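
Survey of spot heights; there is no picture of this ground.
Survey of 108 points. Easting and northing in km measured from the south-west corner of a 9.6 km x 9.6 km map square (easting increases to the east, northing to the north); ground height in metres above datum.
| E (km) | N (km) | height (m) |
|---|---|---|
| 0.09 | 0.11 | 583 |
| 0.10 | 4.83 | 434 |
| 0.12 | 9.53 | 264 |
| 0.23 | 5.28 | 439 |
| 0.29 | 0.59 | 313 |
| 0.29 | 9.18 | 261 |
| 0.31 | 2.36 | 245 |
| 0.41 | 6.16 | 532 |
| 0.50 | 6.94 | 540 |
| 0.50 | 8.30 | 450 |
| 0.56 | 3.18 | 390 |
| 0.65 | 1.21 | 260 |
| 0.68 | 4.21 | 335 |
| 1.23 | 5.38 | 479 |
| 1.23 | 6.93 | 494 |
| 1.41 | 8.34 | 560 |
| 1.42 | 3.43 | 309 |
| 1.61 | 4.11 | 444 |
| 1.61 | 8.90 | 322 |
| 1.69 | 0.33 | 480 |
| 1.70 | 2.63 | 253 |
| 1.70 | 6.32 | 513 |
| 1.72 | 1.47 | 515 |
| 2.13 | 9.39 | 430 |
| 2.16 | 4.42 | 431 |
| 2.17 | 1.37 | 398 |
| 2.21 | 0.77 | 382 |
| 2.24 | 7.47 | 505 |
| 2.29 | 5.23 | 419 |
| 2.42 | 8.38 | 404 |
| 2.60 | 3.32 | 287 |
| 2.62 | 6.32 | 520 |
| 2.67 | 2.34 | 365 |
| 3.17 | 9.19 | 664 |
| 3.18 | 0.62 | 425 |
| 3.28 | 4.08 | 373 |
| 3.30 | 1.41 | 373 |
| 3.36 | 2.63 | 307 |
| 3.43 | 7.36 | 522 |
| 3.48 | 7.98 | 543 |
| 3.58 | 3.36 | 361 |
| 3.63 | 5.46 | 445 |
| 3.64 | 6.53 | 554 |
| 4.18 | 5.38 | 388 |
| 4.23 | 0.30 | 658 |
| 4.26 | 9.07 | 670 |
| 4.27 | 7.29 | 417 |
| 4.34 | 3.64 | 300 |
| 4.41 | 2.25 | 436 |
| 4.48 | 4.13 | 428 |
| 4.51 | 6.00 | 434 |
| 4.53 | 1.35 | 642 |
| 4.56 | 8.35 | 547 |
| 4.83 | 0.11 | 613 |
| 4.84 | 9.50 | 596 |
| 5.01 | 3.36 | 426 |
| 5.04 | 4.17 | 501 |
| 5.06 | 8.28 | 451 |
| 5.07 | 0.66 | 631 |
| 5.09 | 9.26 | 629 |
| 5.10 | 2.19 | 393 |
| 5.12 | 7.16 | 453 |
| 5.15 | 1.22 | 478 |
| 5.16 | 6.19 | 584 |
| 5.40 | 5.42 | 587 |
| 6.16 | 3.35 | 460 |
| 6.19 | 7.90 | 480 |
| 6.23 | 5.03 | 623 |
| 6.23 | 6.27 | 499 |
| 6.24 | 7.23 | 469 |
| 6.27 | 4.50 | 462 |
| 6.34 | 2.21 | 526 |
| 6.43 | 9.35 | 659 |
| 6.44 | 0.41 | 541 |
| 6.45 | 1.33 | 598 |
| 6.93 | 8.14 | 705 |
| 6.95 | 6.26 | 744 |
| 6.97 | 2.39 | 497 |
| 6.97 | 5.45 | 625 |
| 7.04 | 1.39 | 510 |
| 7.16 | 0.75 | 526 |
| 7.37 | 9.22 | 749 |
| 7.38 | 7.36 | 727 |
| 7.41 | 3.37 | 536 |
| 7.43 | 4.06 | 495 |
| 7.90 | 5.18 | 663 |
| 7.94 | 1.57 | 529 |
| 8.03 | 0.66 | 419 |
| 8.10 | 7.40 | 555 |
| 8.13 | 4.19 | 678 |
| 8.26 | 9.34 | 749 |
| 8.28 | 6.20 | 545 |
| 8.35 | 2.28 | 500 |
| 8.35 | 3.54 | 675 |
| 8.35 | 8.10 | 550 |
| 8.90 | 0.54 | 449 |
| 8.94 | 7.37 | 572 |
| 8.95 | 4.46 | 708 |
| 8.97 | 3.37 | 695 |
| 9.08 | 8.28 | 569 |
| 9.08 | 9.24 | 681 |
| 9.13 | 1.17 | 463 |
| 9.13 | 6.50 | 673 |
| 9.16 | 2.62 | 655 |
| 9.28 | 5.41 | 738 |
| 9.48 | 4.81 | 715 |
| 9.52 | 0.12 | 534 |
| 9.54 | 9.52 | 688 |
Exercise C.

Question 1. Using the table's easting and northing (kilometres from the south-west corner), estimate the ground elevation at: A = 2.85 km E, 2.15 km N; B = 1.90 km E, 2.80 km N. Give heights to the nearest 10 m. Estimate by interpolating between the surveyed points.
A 430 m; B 250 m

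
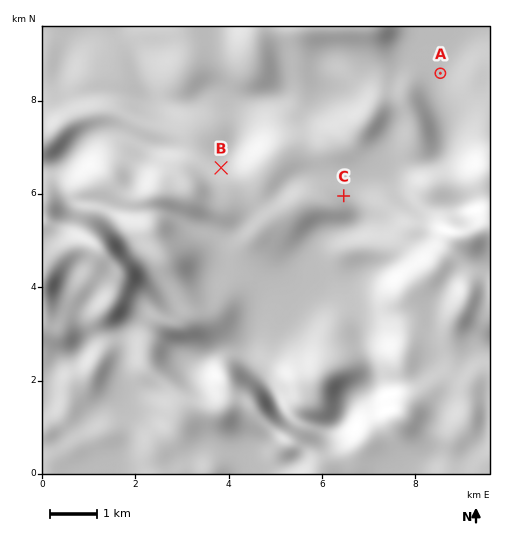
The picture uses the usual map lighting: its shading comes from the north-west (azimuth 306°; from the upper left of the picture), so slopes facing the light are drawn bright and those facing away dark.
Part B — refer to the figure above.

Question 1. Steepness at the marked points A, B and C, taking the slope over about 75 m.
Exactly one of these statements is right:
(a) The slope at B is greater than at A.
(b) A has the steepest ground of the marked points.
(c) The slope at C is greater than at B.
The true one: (a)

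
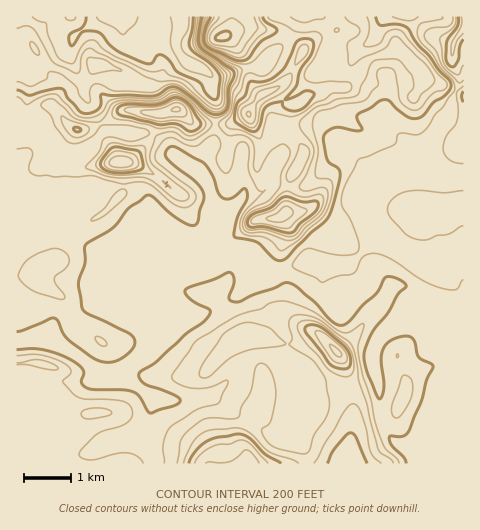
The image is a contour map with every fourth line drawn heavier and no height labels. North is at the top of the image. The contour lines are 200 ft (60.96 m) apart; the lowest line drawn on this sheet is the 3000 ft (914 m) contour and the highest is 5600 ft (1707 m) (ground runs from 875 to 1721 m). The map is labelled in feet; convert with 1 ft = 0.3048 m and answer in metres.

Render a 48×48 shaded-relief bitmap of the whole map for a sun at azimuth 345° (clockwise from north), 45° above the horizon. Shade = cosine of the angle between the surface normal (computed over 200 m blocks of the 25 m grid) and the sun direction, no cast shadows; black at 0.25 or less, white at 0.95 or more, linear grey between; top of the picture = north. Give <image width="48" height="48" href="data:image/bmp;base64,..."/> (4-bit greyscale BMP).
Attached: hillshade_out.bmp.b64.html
<image width="48" height="48" href="data:image/bmp;base64,Qk32BAAAAAAAAHYAAAAoAAAAMAAAADAAAAABAAQAAAAAAIAEAAATCwAAEwsAABAAAAAAAAAAAAAAABEREQAiIiIAMzMzAERERABVVVUAZmZmAHd3dwCIiIgAmZmZAKqqqgC7u7sAzMzMAN3d3QDu7u4A////AKqqqaq83cuqq97czMzd3czMuqq9yqqqqqqqqZmrzMu6q87tzMzM3LvMu6qryqqqqqqqqpiJmru7u83u7ty7qqvMy6mamZqqqqqqqph3eJqrvM3e7typqqq8y6mZiJqqqqqqqph3d4mrzN3d3cmJqqq8y6mZh4qqqqqqqruqqZmrzM3cy7mJqqqru6mamHmqqqqqqs3dzLqru7zMu7upmqqqu6mbuXiqqqqqq8zd3LqZiIiau7upmqqqqqqruoiaqqqpmqu7u7mYiHdoq7u6qqqpmZqqu5iaqoh3iZqqqqqqqql2iqu6qqqXZnmqqqmZqpmau6qYiavLu7uoaKu6qql1NGmqqruqqt3d3KmHeJq7zLu6hompmZdld2irqqu7u93cupiJmZmrvMzLqHeImYZZynesy6qqqpqqqZmruqqqvMzMy6maqoetzZeL3LqqqniZmqu7u6qqq8zd3czLur3c3bh5vLqqqoiJmrvLuqqqqqu83dzLvO7d3cp3mqqqmqmYiau6qqqqqpmavdzLvN3Lu8yneaqpmqmIiZqqqqqqqZmZq83MzMy6qrzKeJmqqph4mpqqqqqqqqu6mrzczLu6qrvLmJqrupiJmZmqqqqqqru7qau8zLuqqqu7uru6qrqpiImqqqqqqqq7uqqqq7qqqqqru7qqqsy6mYmqqqqqqqqqqqqYeKqqqqu7u6qqqrzMupmaqqqqqqqqqZmHVHmZmZq7qqqqqqu8y6iJqqmaqqqqmGVmQSeZmZqqqpmaqqqruqh4mqqZqZmqqTABAAN5qqqqqZmZmqqqqqmHeaqpmZmqqnIBIgAoqqqqmZmZmaqqqquoeJqph3mqq83bl0AEmqqqmZmaqaqqqqu7h4moZWeamu//7coyiqqqqqqaqqqaqqq7qHiGVoiZiL3v/u60aaqqu7u6qpmZmZmZmHZVm7qpiJmt273paaqqq7uqqpiId2ZSAAJazMupmZiLuFnMiKqqqqqqqpmImYhiAAKczLqYiah6y2WbqJqqqqqqqaqpqru7qoaLupiamKp4vaV6upmaqqqqmYmpmIrO/+pnh2ebqJqHish5qpiJqqqqmYiZlkWd/u2EVCN5hlaYicqImYiImZqqqru6h4eKuphiEiFIdAJ5mrqHiImZmIiqu7u6i+7KZCEAAFedxhJYiHiYiZqqmHeKq5qYvN/tp3mqZYrP6qY2ZSNWeIiZh1VoqrzMzLzN/////qrPu+szaWIjRFZ4h2RWmc3v27u9/////rvNnO2UScllRFZ3mZZEa93e27q8zd3v/ty7rM79hqzLqXeJmqhnisvLzMqZmrzd7ty4ec7v6XrMzKeJmaqqu6qr3dqpvM3czLpQAXq821arq8l2eJup3ambvczd3dzMuoIAABWKzHN6qsyoebuovKmqq87dzLq7uoEAAjNYrMdomZzcqru4jLu6qb3bu6qqm6VGZlM2jO2ZiHnN26qnS8y5mIvMu7uqm7ityoeJrN3Lqpit7adlFc3Kl2m8u7u6mrnO3Kis3M3Mu7mt7sdEEg=="/>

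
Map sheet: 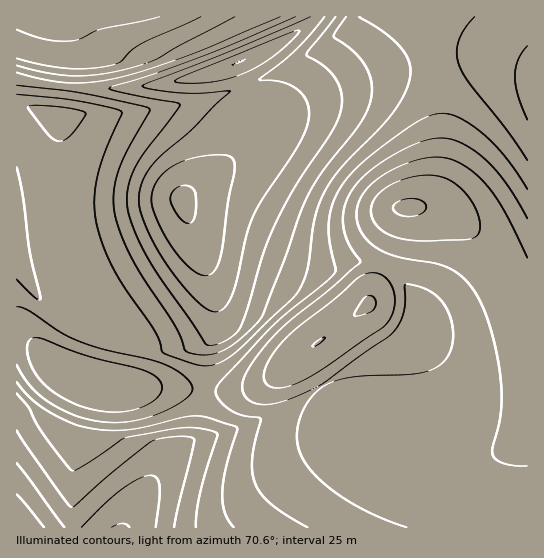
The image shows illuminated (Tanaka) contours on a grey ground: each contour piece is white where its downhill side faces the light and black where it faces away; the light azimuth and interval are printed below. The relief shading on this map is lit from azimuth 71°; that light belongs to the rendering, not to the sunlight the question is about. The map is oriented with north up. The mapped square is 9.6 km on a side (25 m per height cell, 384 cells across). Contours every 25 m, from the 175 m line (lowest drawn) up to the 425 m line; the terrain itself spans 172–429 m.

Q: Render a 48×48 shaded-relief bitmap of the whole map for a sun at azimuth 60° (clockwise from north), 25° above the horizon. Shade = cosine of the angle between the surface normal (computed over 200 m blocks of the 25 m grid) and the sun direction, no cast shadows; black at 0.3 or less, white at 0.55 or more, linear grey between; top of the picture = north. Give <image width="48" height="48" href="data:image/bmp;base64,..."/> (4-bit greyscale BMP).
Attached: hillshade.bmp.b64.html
<image width="48" height="48" href="data:image/bmp;base64,Qk32BAAAAAAAAHYAAAAoAAAAMAAAADAAAAABAAQAAAAAAIAEAAATCwAAEwsAABAAAAAAAAAAAAAAABEREQAiIiIAMzMzAERERABVVVUAZmZmAHd3dwCIiIgAmZmZAKqqqgC7u7sAzMzMAN3d3QDu7u4A////AKq8uGZ4maqqqpmZmZmZmZmZmZiIiIiIiKvMuGZ3iaqqqqmZmZmZmZmZmIiIiIiIiLvMuHZ3iJqqqqmZmZmZmZmYiIiIiIiIiLvLqHZ3eJmqqqqZmZmZmZiIiIiIiIiIiLzLqHd3eImaqqqpmZmZmIiIiIiIiIiIiLu7qHd3d4iaqqqpmZmYiIiIiIiIiIiIiLu6qHd3d3iZqqqpmZmIiIiIiIiHd3eIiLu6mId3d3iZqqqqmZiIiIiIiHd3d3eIiLuqmYmZmZmqq7uqmZiIiIiId3d3d3eIiLuqq7u7qqqqu7u7qZiIiIh3d3d3d3iIiLvN3cy6qZiZqru6qpmIiHd3d3d3d3iIiN7+3LqpmId4iaq7qZmIh3d3d3d3d4iIiP/suqmId2ZmeJqqqpiIh3d3d3d3d4iIiP7LqYd2ZlVVVomqqpiHd3d3d3d3eIiIiO25h2ZVVEQzRXiaqpmHd3d3d3d3iIiZiMuXZVRDMzMiNFeaqpmHd2d3d3d3iImZmLl2QzM0REQzNFeJqpmId3Znd3d4iJmZmJhkMjVndlVDNFeZqpmId3d3d3eIiZmZmIZCNXd3dlQzNGeKqpmIh3d3ZWeImZmZiGQkeIh3ZVQzNGiaqpmIiId3VFeJmZmZiFNHiId2ZUMyNGiaqpmIiIiHU0eJmaqZhzR4iId2VDMiNWiaqpmZiIiGQkeZmqmYh0eYiHdlVDIiRXmqqpmJmZh2MliZqqmYd3mYiHZlQyIjRomqqpmZmZl1NImZqpmYdpmYh3ZVQyIjVomqqpmZqqmHeJmZqZmHZZmYh3ZUMiIkV5qqqpmqqqqqqqqZmZh2VZmYh2ZUMhI0aJqqqZqqu7u7uqmZmYh2VJmIh2VDIhI1eJqqmZqqu8zLuqmYiHdlRJmId2VDISJGeZqpmZqru8zLupiId3ZUQ5mYd2VDIiNWiZqZmZqqu8zLqYh3ZmVUM5mYd2VDIiRXiZmZmZmqu7u6mHdmZVRDMpmYd2VDMzRomZmYiZmqqqqph3ZlVUQzMpmYd2VEM0V4mZmIiJmaqqqYh2ZVVEQzIpmYd2VURFZ4mZiIiImZmZmYd2ZVVEMzM5mYd2ZVVVZ4iIiIiImZmZmIh3ZlVEMzM5mYd2ZVVWZ3iIiIiImZmZmIh3ZlVEQzM5mYd2ZlVWZnd3d4iImZmZmYiHdmVURDRJmYd3ZmZmZmd3d3iImZmZmZiId2VURERJmHdmVVVVZmZ3d3iImZmZmZmIh2ZVRERXZVQzMzM0RFVmd4iImZmZmZmYh3ZVVVVTMzMzMzMzM0VWZ3iImZmZmZmYh3ZlVVVVZ4iIh3dmZVVVZ3eJmZmaqZmYiHZmZmZszczLuqmYh3d3dniImZmqqpmZiHdmZmZu3MupmYiIiIiHeIiJmZmqqpmZiHdmZmZrqZiId3d4iIiIiHiZmZmqqZmZiHd2Znd4iIiHd3d3eIiIiIiJqqqZqZmYiHd3d3d4iIiIiIiIiIiIiIiIiqqqmZmYiHd3d3d4iIiIiIiIiIh3eImZh2irupmYh3d3d3dw=="/>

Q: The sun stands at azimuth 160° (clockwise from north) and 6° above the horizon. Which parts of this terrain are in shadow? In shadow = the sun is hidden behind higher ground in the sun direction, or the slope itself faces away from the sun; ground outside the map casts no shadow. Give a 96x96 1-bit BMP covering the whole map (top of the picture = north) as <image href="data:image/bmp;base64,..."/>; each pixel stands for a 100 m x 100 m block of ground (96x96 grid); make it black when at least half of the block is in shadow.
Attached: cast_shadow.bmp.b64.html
<image width="96" height="96" href="data:image/bmp;base64,Qk2+BAAAAAAAAD4AAAAoAAAAYAAAAGAAAAABAAEAAAAAAIAEAAATCwAAEwsAAAIAAAAAAAAA////AAAAAAAAAAAAAAAAAAAAAAAAAAAAAAAAAAAAAAAAAAAAAAAAAAAAAAAAAAAAAAAAAAAAAAAAAAAAAAAAAAAAAAAAAAAAAAAAAAAAAAAAAAAAAAAAAAAAAAAAAAAAAAAAAAAAAAAAAAAAAAAAAAAAAAAAAAAAAAAAAAAAAAAAAAAAAAAAAAAAAAAAAAAAAAAAAAAAAAAAAAAAAAAAAAAAAAAAAAAAAAAAAAAAAAAAAAAAAAAAAAAAAAAAAAAAAAAAAAAAAAAAAAHwAAAAAAAAAAAAAH//wAAAAAAAAAAAA///+AAAAAAAAAAAH///4AAAAAAAAAAA////wAAAAAAAAAAD////gAQAAAAAAAAH////AAMAAAAAAAAD///+AAHAAAAAAAAAA//8AADwAAAAAAAAAH/4AAB8AAAAAAAAAB/gAAAfAAAAAAAAAAAAAAAPgAAAAAAAAAAAAAAH4AAAAAAAAAAAAAAD8AAAAAAAAAAAAAAA/AAAAAAAAAAAAAAAfgAAAAAAAAAAAAAAH4AAAAAAAAAAAAAAD+AAAAAAAAAAAAAAA/gAAAAAAAAAAAAAAfwAAAAAAAAAAAAAAP4AAAAAAAAAAAAAAD8AAAAAAAAAAAAAAB8AAAAAAAAAAAAAAAQAAAAAAAAAAAAAAAAAAAAAAAAAAAAAAAAAAAAAAAAAAAAAAAAAAAAAAAAAAAAAAAAAAAAAAAAAAAAAAAAAAAAAAAAAAAAAAAAAAAAAAAAAAAAAAAAAAAAAAAAAAAAAAAAAAAAAAAAAAAAAAAAAAAAAAAAAAAAAAAAAAAAAAAAAAAAAAAAAAAAAAAAAAAAAAAAAAAAAAAAAAAAAAAAAAAAAAAAAAAAAAAAAAAAAAAAAAAAAAAAAAAAAAAAAAAAAAAAAAAAAAAAAAAAAAAAAAAAAAAAAAAAAAAAAAAAAAAAAAAAAAAAAAAAAAAAAAAAAAAAAAAAAAAAAAAAAAAAAAAAAAAAAAAAAAAAAAAAAAAAAAAAAAAAAAAAAAAAAAAAAAAAAAAAAAAAAAAAAAAAAAAAAAAAAAAAAAAAAAAAAAAAAAAAAAAAAAAAAAAAAAAAAAAAAAAAAAAAAAAAAAAAAAAAAAAAAAAAAAAAAAAAAAAAAAAAAAAAAAAAAAAAAAAAAAAAAAAAAAAAAAAAAAAAAAAAAAAAAAAAAAAAAAAAAAAAAAAAAAAAAAAAAAAAAAAAAAAAAAAAAAAAAAAAAAAAAAAAAAAAAAAAAAAAAAAAAAAAAAAAAAAAAAAAAAAAAAAAAAAAAAAAAAAAAAAAAAAAAAAAAAAAAAAAAAAAAAAAAAAAAAAAAAAAAAAAD///gAAAAAAAAAAB/////AAAAAAAAAAD/////8AAAAAAAAAD//////gAAAAAAAAD//////4AAAAAAAAD///////AAAAAAAAD///////wAAAAAAADwH/////8AAAAAAAAAAf/////AAAAAAAAAAD/////gAAAAAAAAAB/////4AAAAAAAAAA/////+AAAAAAAAAAf/////AAAAAAA="/>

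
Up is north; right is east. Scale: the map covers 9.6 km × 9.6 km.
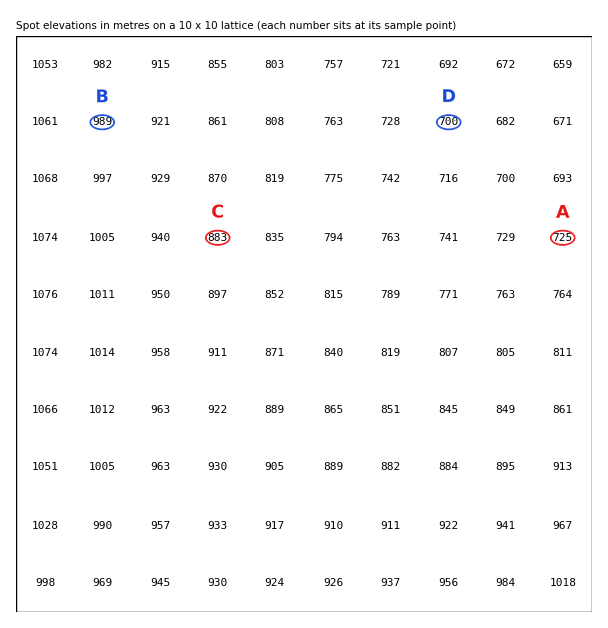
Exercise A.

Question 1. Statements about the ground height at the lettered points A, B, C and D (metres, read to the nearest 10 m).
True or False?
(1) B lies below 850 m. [False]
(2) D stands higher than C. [False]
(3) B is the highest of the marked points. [True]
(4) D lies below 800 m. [True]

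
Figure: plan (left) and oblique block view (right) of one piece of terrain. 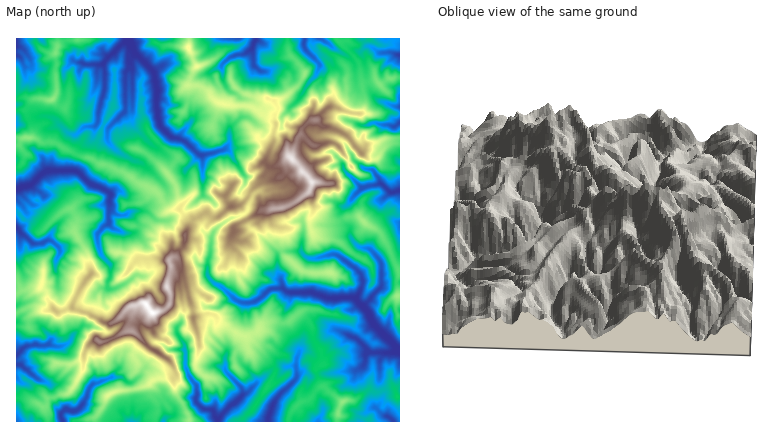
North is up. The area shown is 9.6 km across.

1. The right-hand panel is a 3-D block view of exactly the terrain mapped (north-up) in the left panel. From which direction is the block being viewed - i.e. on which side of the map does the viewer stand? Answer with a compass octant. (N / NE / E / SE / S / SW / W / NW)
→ W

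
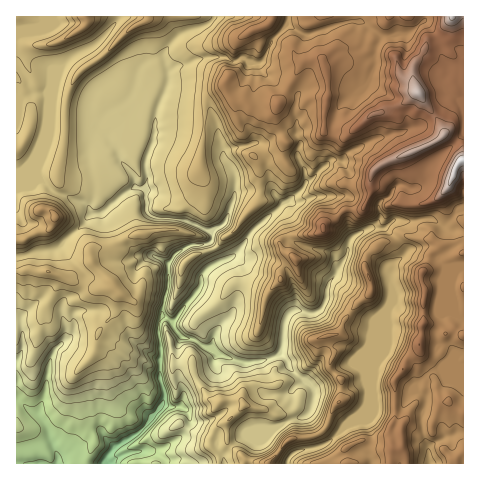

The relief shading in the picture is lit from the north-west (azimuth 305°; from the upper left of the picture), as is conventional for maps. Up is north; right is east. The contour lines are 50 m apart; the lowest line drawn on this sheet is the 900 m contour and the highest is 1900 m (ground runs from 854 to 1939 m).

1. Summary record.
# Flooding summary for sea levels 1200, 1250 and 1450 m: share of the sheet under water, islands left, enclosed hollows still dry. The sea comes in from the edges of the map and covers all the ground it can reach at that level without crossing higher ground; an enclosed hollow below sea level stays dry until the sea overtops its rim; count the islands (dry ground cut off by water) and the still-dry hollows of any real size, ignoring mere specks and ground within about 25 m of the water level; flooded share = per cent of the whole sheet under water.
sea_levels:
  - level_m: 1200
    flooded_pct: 14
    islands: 0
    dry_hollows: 0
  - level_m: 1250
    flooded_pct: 19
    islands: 0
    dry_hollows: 0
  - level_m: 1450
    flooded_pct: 62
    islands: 0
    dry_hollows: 0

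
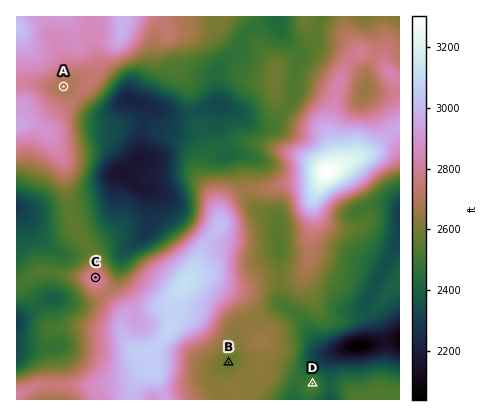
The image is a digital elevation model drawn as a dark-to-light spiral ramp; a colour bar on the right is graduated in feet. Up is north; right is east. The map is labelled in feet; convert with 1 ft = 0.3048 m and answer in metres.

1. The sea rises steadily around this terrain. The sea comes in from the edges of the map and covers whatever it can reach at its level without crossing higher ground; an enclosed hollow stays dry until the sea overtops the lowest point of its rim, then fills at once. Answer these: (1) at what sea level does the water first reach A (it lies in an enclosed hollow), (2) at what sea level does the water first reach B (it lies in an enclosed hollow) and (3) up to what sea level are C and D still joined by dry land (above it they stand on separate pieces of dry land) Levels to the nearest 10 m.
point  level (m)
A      830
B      800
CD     750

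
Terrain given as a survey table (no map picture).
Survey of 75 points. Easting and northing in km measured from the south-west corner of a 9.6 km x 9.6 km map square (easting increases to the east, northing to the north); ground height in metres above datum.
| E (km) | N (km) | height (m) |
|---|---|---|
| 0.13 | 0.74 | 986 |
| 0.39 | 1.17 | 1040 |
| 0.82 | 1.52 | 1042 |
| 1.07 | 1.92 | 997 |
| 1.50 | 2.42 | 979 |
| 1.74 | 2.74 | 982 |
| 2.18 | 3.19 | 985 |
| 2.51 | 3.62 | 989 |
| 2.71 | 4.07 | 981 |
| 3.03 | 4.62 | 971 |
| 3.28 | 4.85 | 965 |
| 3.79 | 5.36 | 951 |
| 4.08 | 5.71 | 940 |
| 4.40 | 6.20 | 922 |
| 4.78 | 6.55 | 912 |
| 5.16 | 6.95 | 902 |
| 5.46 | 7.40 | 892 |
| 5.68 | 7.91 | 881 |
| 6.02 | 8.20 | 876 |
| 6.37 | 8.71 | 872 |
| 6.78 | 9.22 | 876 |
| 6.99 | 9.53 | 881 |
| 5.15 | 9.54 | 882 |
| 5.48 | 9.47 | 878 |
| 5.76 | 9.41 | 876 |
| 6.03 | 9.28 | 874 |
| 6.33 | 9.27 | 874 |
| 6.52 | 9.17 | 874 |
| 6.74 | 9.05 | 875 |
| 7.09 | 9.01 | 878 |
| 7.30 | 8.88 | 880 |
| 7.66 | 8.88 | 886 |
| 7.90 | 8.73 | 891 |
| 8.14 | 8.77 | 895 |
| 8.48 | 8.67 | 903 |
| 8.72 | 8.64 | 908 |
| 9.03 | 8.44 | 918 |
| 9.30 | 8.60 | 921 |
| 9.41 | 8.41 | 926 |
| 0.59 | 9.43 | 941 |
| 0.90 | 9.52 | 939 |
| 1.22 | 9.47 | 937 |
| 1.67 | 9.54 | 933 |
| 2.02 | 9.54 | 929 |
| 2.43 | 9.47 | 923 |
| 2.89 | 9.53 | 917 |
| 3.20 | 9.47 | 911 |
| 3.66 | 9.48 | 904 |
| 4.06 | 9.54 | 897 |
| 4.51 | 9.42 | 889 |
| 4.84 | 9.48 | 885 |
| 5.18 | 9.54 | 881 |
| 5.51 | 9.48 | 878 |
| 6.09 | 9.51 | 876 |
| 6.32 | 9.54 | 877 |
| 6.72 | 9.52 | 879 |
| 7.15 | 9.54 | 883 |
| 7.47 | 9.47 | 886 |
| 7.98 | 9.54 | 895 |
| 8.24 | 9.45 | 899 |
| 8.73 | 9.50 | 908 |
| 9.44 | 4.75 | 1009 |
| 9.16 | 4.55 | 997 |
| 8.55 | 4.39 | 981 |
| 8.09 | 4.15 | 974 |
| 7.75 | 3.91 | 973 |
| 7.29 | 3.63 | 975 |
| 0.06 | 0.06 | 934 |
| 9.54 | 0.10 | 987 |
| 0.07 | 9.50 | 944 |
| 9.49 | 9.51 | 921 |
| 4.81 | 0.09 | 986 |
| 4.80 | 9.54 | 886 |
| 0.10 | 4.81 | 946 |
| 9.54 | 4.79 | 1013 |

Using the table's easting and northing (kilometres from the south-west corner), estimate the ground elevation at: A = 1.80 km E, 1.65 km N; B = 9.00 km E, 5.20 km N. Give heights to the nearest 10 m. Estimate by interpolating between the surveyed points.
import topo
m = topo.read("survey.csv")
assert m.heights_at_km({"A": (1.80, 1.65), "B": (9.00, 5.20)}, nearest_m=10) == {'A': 1000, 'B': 1000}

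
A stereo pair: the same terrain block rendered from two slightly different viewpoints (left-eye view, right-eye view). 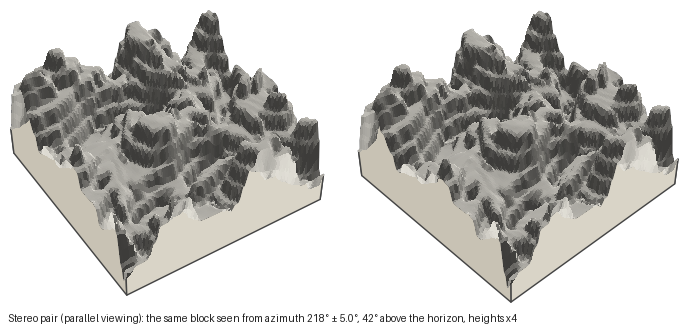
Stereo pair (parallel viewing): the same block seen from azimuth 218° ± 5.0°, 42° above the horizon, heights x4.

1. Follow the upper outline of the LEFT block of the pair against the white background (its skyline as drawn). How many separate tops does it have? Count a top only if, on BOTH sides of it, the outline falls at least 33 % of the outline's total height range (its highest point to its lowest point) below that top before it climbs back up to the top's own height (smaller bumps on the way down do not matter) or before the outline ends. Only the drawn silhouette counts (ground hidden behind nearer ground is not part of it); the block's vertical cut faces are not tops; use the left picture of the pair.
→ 1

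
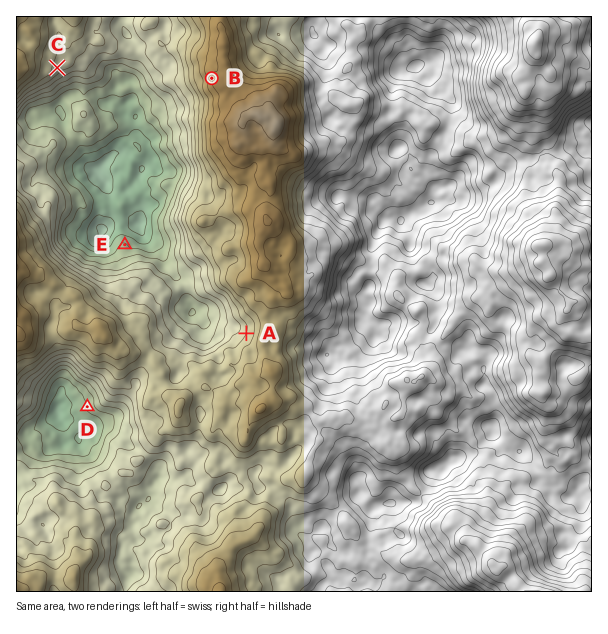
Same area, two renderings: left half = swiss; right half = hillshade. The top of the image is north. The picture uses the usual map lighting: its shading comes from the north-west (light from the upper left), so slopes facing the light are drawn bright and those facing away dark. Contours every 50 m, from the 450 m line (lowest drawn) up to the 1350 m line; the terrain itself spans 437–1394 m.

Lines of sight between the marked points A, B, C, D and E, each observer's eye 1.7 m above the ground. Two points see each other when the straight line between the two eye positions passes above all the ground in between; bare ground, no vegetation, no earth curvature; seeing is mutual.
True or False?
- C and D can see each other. False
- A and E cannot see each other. True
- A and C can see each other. True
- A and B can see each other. False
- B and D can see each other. False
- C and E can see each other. True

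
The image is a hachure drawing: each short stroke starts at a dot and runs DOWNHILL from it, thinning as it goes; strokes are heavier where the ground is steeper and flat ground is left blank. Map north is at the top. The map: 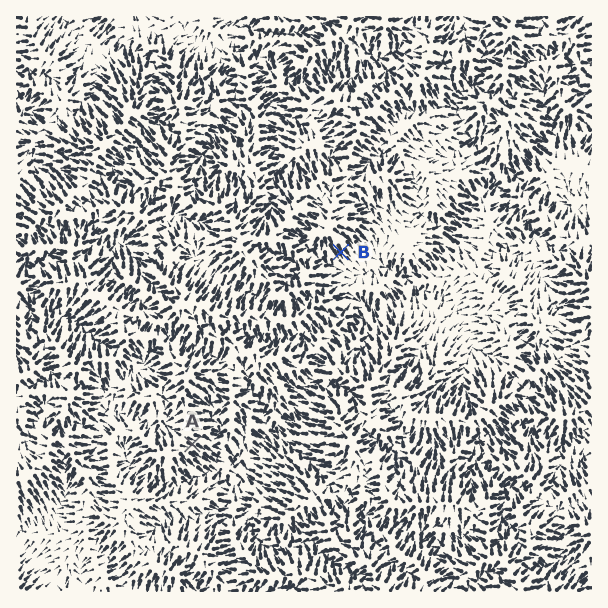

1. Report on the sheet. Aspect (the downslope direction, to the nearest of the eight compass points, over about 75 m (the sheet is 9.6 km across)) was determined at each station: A SE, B SE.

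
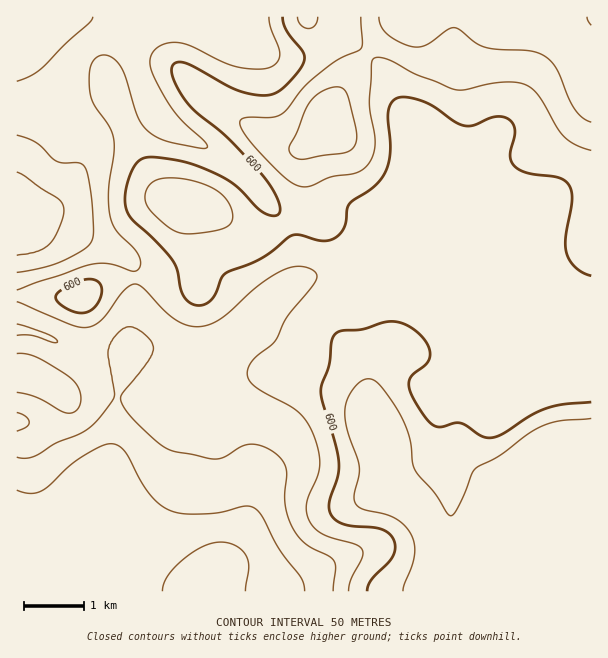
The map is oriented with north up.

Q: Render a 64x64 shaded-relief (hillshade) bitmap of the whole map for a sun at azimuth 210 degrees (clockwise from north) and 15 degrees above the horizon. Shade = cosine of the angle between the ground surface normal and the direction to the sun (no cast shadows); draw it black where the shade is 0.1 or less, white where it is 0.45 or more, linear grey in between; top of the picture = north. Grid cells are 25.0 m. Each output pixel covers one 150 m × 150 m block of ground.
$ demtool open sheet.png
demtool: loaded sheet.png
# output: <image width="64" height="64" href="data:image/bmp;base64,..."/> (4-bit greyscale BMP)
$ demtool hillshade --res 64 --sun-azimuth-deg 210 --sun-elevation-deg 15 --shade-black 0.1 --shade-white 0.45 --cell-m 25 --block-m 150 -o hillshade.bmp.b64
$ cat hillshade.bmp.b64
<image width="64" height="64" href="data:image/bmp;base64,Qk12CAAAAAAAAHYAAAAoAAAAQAAAAEAAAAABAAQAAAAAAAAIAAATCwAAEwsAABAAAAAAAAAAAAAAABEREQAiIiIAMzMzAERERABVVVUAZmZmAHd3dwCIiIgAmZmZAKqqqgC7u7sAzMzMAN3d3QDu7u4A////AHd3d3d3d3d3d3ZlVVZnd3iJmZiHd3eIdmZ3d3d3d3iId3d3d3d3d3d3ZlVVVmd3iJmZmHZmd4h2Znd3d3d3iIiHd3d3d3d3d2ZlVEVVZ3iZqqmHZlZniHZWd3d3d3iIiIh3d3d3d3d3ZmVUREVneau7u6h2ZniIZVZ3d3d3iIiIiHd3d3d3d3d2ZVRERWeKvM3cypiImZhlVnd3d3iIiHeId3d3d3d3d3d2ZVVWd5vN3u7cuqq7qGVXiIh4iIh3d4h3d3d3d3d3iHd2Zmd4q83d7u3czd24ZWiZmIiId3d3iHd3d3d3d4iIiIh3d3mrzMzd3d3u7bhVaJmIh3d3d3eId3d3d3d4iZmZmYiImru7u7vM3e7slkVoiId3d3d3d4iHd3d3d3iZmpmZmZmaqqqZmqu8zLl0NGeHd3d3d3d3mId3d3d3iJqqmZmZmZqpmIiImaqphkIjZ3dmZnd3d3eZiHd3d3iJmqmZmZmJmZmId4iIiHZTISRndmZnd3d3d6qYd3d3eImqmYiJiIiZmIh4iIiHZUMiNnh2Zmd3d3d3qpiId3eImaqZiIiIiImZiIiZmZh2UzNXiHZVZ3iId3eqmYiIiIiaqpmIiIiIiZmZmaq6qYdURWeHZUVWeIiIiIiImZmYiaqqmZmIiIiJmZmqu8u5h2VFZ3ZDNEVnd3d4d3iaqpmaq7qpmIiHiImZmau8zLmGVERWVDIjNFVmZndmeJq6maq7u6mIiHeIiZmaq8zLqHVDM0VUIiIzRERFVXeJu6mZmru6qYh3d4iZmaq8zLqXZDIjRVQiIzMzMzMzmrvLmHiaq6qYh3d4iJmaq7zLqXZDISNFVDJFVDIhERHM3cqGZ4iZmYh3d3iJmqq7u7qYZTIRJFZUNGdlQyEQAN3cqGVWd4iId3ZneJmqqqqqmYdUMRI1ZlQ2d3dlMhEQ3bl1REVnd3dmZmZ4maqqmZmIdlQyNFZ2VFd3d3ZlRDOphTIjRWd3ZmZVVniJmZiId3d2VERGd3ZUZ3d3d3d2ZmUyESRFZ3dmZVVnd4iHd2Z3d3ZVVWeIdkV3d3d3d3d3IQACNVVnd3ZlVmd3d3ZmZneIdlVWeIdlRnd3eIiHd3cAACRmZmd3d3dnd3dmZmZniIh2VWd3ZUNGd3iqqYh3dxETWJmHd3d4iIiId3ZmZ3iIh2VVZmVDI1d3iamYd3d3RWiszKiHd4mqqqmId3d3eIh2ZVVVQyEUZ3eJh2VVZneave/9uYiJq7vMupmHd3d3d3ZUREMhATZ3d3ZUQ0Vmd83v//25iJq7zMzLqYh3d3d3ZVREMhEUZ3d3dlRFVnd3ze7t25h4mru8zLqYiId2ZmZlREMyI1Z3d3d3ZmZ3d3eqqqmYdmiaqru6mIiIiHdmZlVERFVWd3d3d3d3d3d3iVVVVVREV4mZqqh2d4iIh3dmZVVmZ3d3d3d3d3d3d4mrIhERIRI1eImql2ZniZmYiHdmZnd3d3d3d3d3d3d4q8wAAAAAASRniaqHZniJmZmZmId3d3d3d3d3d3d3d4q7uxERERERNGeauph3iJmaqqqqmId3d3d3d3d3d3d3iqu6REMzMzRWibzLqYmZmZmZqruph3d3d3d3d3d3d3eJqqp2ZlVVZ4mrzdy6qqqZiIiaq6mId3d3d3d3d3d3d4mZmXd3ZmeJq83d3Lu7qodmZ4mpmIh3d3d3d3d3d3d3eJmZd3d3eJu83e3Mu7qodURWeJiHd3d3d3d3d3d3d3d4iIh3d3eJq8zd3LqpmYZTM1eJiHZmd4iIh3d3d3d3d3iYh3d3eJqru8zLqYh2VCIkaJmYdmd3iIh3d3d3d3d3iZmHd3eJqru6qqmHZVQhETaKupiHiIiIh2Z3d3d3d4iaqYd3iaqqqqqZh1VDIQACWLzLqZmZmId2Vnd3d3iaq7upiHiruqqqmYdlQyEAABSL3typqruph2VWd3d3mru7uqmYmruqqZmYhlMhAAABSL7+26qru6h2VVd3d3mru6qqqZmquqmZmZh2QhAAABWM7/3Kqru6l2VVZ3d3mqqZmZmqqqqqqZmZmHUxAAATat/+25mau6l2VEVnd3mqmIiIiaq7u6qpmZmYdCEAE1i9/+yYiJqql1QzRWd4q6mId4iJq7u7uqmZmZhkISRYrO/tqGZomph1QiI1d4q7qYh3iJqru6qqmYiZmGQ0Z6ze7cl1RWiZhlQhI0Z4rMuYiIiJmru7mZmIeJmYZEZ63u7KhUM0Z4dlQyIkaJvMypiImZqru7uIh3d4mZdUZ5zu25ZDIjRndlQzIjV5vNy6mZmaqru7u2Zmd3iJhkRovtyoUyIiNGZlRDM0V5vN3LqZmqqqu7uqVVZneIh1RXrdynUyESI0VVQzRERoq8zLqpmqqqq7uqlVVmd3h2VGi9ynQhESI0RVRDNERWirzLqpmqqqqqqqmVVWZ3d3ZEabunQhARIzRWVURERFeby7qZmaqqqqqqqYVVZmd3ZUV5qWQQABIjRWd2VUREaKzLqZmZmqqqqqqYhmZmZmZURGd2MQABIzRXmql2VEV6zMupmZmZqqqqqpiGZmZlVUM0VlMQABI0Vnm8y5dVZ5vdy5mZmZmZqqqqmId2ZmVUQ0RVQhERNFZnm97sl2Z5vN3KmIiZmZmZqqmYh3dmZlVEVVVEMzRmd3ms7tqGZ4q8y6mHeIiIiImZmYiHd3dmZlVWZlVEVnd3ebzdyXZnmry7mHd3iIiIiImIiI"/>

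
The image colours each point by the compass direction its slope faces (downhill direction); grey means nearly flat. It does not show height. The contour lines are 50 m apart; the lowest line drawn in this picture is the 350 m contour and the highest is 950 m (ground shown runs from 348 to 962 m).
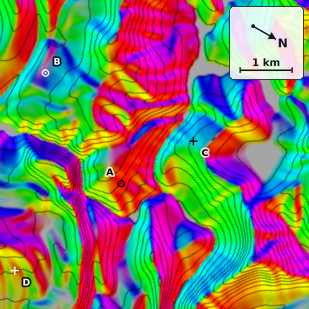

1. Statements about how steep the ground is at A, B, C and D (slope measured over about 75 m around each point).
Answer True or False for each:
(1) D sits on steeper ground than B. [True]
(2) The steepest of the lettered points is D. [False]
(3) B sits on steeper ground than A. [False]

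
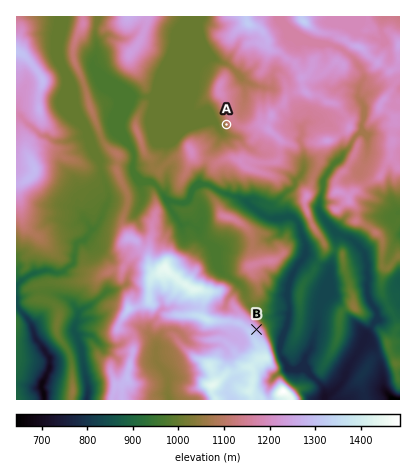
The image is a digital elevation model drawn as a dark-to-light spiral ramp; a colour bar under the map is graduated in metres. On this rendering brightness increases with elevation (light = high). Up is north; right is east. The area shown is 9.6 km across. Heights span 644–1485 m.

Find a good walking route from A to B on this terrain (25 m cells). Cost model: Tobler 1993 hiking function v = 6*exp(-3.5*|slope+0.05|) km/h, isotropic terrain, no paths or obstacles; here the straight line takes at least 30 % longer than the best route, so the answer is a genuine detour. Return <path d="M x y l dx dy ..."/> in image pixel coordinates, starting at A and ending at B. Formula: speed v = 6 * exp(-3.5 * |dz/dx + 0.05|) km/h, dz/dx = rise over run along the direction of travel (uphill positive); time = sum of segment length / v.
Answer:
<path d="M226 124l0 2 6 10-2 2-8 8-2 2-24 26-8 14 0 6 4 6 0 6 12 26 0 2 22 44 6 6 2 2 0 4 2 6 0 4 10 18 10 10 0 2"/>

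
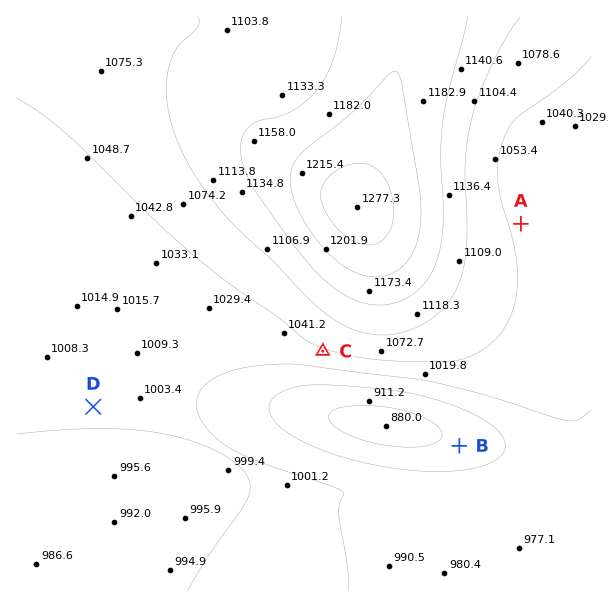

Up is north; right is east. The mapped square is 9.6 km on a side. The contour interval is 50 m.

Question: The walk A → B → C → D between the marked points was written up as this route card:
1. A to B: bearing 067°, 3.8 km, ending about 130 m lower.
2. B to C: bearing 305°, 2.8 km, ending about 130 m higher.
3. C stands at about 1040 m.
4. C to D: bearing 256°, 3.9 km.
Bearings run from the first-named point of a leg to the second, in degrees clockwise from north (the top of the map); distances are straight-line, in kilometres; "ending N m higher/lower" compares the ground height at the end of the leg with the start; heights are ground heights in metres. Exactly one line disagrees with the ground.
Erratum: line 1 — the bearing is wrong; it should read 195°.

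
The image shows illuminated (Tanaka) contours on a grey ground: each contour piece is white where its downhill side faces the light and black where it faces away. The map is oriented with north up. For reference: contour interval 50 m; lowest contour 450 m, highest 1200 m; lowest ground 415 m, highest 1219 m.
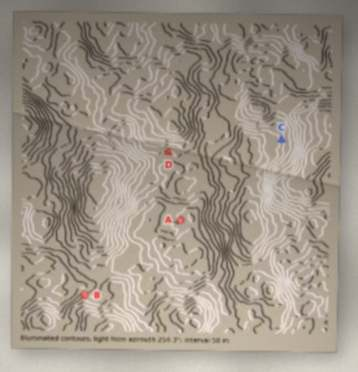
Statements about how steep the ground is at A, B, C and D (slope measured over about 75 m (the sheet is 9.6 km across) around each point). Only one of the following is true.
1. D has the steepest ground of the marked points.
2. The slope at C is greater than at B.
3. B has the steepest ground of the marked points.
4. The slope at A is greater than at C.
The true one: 3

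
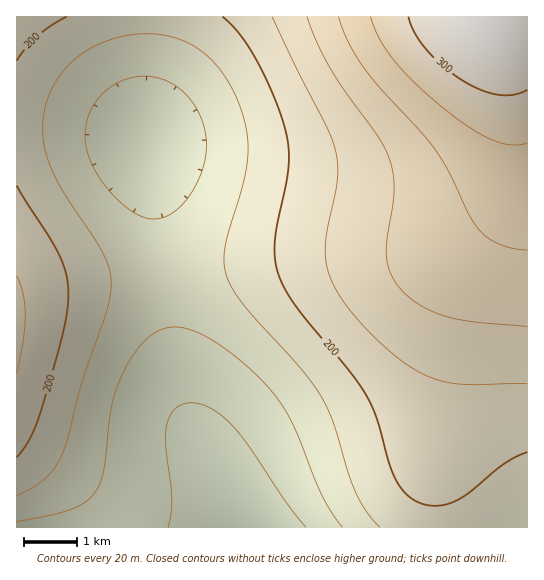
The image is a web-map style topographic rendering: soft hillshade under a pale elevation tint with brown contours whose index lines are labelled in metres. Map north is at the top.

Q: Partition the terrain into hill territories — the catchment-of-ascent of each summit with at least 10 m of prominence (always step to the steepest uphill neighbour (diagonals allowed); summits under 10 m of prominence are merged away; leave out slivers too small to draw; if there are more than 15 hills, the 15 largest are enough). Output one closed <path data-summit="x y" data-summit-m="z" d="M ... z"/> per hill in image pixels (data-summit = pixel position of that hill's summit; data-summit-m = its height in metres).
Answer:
<path data-summit="485 26" data-summit-m="318" d="M527 16l-378 1-4 126 12 67 12 115 8 54 14 44 26 52 21 53 290-1z"/><path data-summit="17 322" data-summit-m="223" d="M42 124l-26 1 0 402 221 1-16-43-30-62-11-32-11-66-12-115-10-65-8-6-33-8z"/><path data-summit="17 17" data-summit-m="212" d="M149 16l-132 0-1 107 71 5 32 5 26 8 4-94z"/>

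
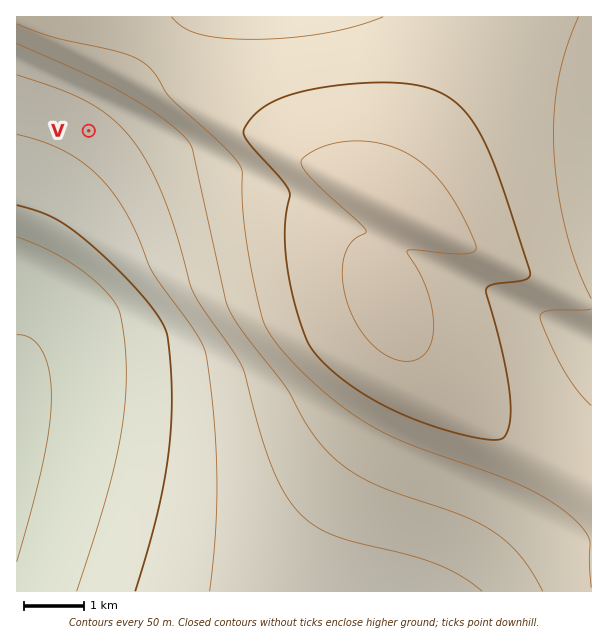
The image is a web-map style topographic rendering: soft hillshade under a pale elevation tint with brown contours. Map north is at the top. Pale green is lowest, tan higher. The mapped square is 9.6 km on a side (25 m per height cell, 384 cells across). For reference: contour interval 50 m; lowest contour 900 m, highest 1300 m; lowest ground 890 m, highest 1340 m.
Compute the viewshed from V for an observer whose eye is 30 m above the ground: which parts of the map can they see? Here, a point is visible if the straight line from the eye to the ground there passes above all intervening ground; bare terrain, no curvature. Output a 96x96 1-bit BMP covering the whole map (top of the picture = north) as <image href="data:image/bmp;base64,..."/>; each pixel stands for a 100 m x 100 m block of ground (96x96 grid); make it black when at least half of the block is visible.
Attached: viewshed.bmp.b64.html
<image width="96" height="96" href="data:image/bmp;base64,Qk2+BAAAAAAAAD4AAAAoAAAAYAAAAGAAAAABAAEAAAAAAIAEAAATCwAAEwsAAAIAAAAAAAAA////AAAAAAD//////4AAAAAAAAD//////8AAAAAAAAD//////8AAAAAAAAD//////8AAAAAAAAD//////8AAAAAAAAD//////8AAAAAAAAD//////+AAAAAAAAD//////+AAAAAAAAD//////+AAAAAAAAD//////+AAAAAAAAD//////+AAAAAAAAD///////AAAAAAAAD///////AAAAAAAAD///////AAAAAAAAD///////AAAAAAAAD///////AAAAAAAAD///////gAAAAAAAD///////gAAAAAAAD///////gAAAAAAAD///////gAAAAAAAD///////wAAAAAAAD///////wAAAAAAAD///////wAAAAAAAD///////wAAAAAAAD///////4AAAAAAAD///////4AAAAAAAD///////4AAAAAAAD///////8AAAAAAAD///////4AAAAAAAD///////wAAAAAAAD///////wAAAAAAAD///////gAAAAAAAD///////AAAAAAAAD//////+AAAAAAAAD//////4AAAAAAAAD//////wAAAAAAAAD//////gAAAAAAAAD/////+AAAAAAAAAD/////8AAAAAAAAAD/////wAAAAAAAAAD////+AAAAAAAAAAD////wAAAAAAAAAAD///8AAA/AAAAAAAD//+AAAP/AAAAAAAD//AAAB//AAAAAAAD/wAAAH//gAAAAAAD/AAAA///gAAAAAAD8AAAB///gAAAAAADwAAAH///gAAAAAADAAAAf///gAAAAAACAAAA////wAAAAAAAAAAD////wAAAAAAAAAAP////wAAAAAAAAAAf////wAAAAAAAAAB/////wAAAAAAAAAD/////wAAAAAAAAAP/////wAAAAAAAAA//////wAAAAAAAAD//////gAAAAAAAAP//////gAAAAAAAA///////gAAAAAAAD///////gAAAAAAAP///////gAAAAAAB////////gAAAAAAD////////+AAAAAAD////////+AAAAAAD////////8AAAAAAD////////4AAAAAAD////////wAAAAAAD////////gAAAAAAD///////+AAAAAAAD///////4AAAAAAAD///////wAAAAAAAD///////AAAAAAAAD//////8AAAAAAAAD//////wAAAAAAAAD//////AAAAAAAAAD/////8AAAAAAAAAD/////wAAAAAAAAAD/////AAAAAAAAAAD////8AAAAAAAAAAD////wAAAAAAAAAAD////AAAAAAAAAAAD///8AAAAAAAAAAAD///wAAAAAAAAAAAD///AAAAAAAAAAAAD//8AAAAAAAAAAAAD//wAAAAAAAAAAAAD//AAAAAAAAAAAAAD/8AAAAAAAAAAAAAD/wAAAAAAAAAAAAAD/AAAAAAAAAAAAAAD8AAAAAAAAAAAAAADwAAAAAAAAAAAAAADAAAAAAAAAAAAAAAAAAAAAAAAAAAAAAAA="/>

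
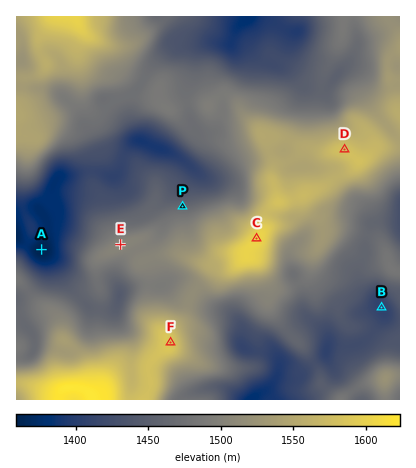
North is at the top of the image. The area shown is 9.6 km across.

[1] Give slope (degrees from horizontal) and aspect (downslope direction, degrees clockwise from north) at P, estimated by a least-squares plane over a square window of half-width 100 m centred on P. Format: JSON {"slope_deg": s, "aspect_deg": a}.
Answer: {"slope_deg": 5, "aspect_deg": 0}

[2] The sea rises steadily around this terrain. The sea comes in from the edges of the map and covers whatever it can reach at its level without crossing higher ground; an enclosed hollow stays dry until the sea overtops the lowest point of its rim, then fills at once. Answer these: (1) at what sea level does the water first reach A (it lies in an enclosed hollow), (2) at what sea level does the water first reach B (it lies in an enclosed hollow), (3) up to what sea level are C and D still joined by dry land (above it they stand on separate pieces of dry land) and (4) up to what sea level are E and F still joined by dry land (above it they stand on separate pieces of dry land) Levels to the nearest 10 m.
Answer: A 1380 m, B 1430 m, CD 1560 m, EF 1500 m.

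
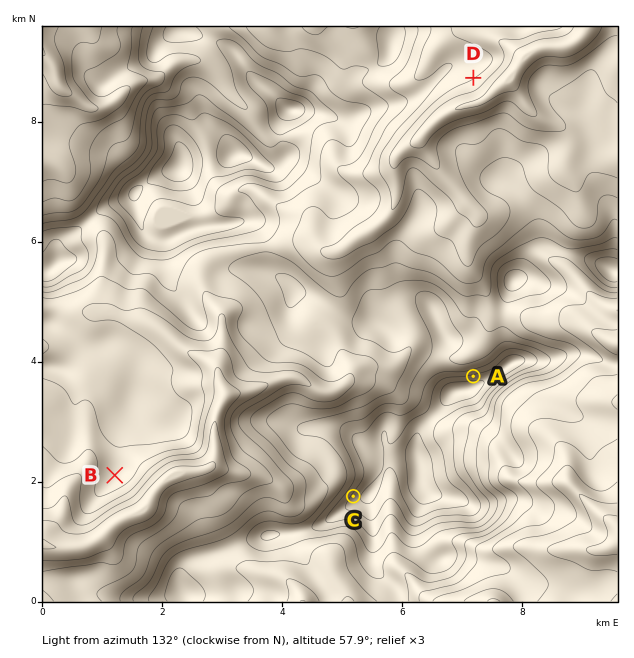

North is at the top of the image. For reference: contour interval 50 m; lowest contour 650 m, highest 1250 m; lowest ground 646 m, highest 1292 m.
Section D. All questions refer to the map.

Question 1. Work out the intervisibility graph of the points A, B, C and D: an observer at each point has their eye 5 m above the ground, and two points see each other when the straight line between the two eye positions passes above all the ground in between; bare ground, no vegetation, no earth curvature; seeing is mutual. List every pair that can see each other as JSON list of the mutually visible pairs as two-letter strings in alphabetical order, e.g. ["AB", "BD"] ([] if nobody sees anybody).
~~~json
["AD", "BC"]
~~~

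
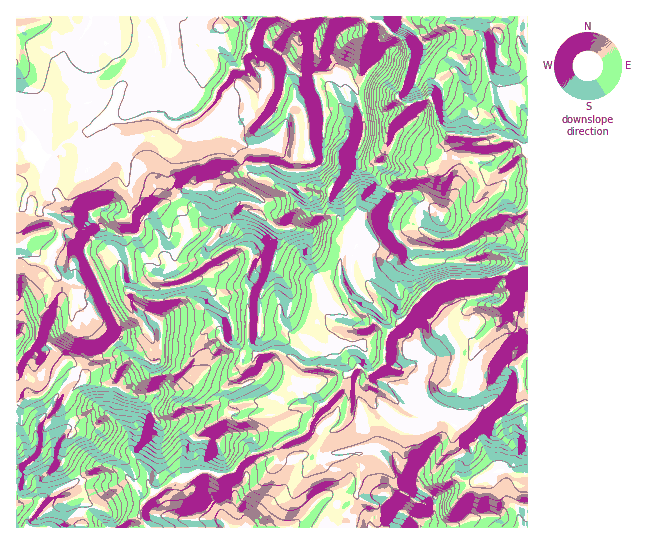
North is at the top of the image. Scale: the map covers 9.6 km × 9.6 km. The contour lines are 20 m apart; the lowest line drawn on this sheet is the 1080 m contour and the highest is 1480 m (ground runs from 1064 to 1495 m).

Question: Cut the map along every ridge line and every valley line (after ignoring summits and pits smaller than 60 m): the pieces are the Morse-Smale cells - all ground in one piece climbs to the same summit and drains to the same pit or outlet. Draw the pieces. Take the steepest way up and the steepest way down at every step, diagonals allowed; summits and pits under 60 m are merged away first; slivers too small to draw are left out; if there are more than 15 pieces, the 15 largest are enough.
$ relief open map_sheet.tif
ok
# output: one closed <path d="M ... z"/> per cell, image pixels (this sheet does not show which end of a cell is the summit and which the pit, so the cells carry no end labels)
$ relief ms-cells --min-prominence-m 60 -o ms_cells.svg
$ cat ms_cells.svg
<path d="M527 16l-7 1-2 16-4-5-16-5-9 4-8 8 12 71 3 8 11 16 0 7-4 2-5-4-47 0-11-9-10-29-21 7-18 18-4 11 0 8 11 7 17 3 16 10 10-1 0 2-8 10-14 4-24 3-14 20-7 8-15 8-12 16-19-25 1-17-23-4-7 3-6 9-24-18-11 0-7-3-18-23-5-15-5-5-10-1-18 7-10 0-10-10 0-5 20-7 6-4 11-12 5-14 8-8 6-10 12-3 0-9 6-7-1-8 3-9 10-17-245 1 1 511 129 0 1-2-8-9 4-14 11-11 21-12 14-3 8-5 14 0 4 3 18-3 4-7 14-12 6 0 20-8 2 1 0 11 8 4 27 3 4-3 31-5 3-3-4-14-7-10 0-4 4-4 3-8 0-23-4-7 3-8 10 5 10 1 0 9 5 13 13 14 6 4 6-4 5-10 15 8 26 4 10 4 7-26 7-14 0-13 5-17 4-8 21-20 3-7 0-12 9-11-4-9 0-12 14-9 9 0z"/><path d="M366 16l-104 0-11 17-3 9 1 8-6 7 0 9-12 2-26 41-10 8-20 7 1 7 9 8 10 0 18-7 10 1 5 5 5 15 18 23 7 3 11 0 24 18 6-9 7-3 23 4-1 17 19 25 12-16 15-8 7-8 14-20 24-3 14-4 8-10 0-2-10 1-16-10-17-3-11-7 0-8 4-11 17-17-9-5-2-5 7-13 7-28-4-11-6-6-8-2-12-14-11-1z"/><path d="M349 375l-5 4 4 11 0 23-3 8-4 4 0 4 7 10 4 15 7 0 1 27-4 18-13 18-1 11 178-1-4-24 8-20 1-7-11-1-8-4-8 0-23 10-16-4-2-2 0-13-5-12 3-25-12-6-30-6-11-6-5 10-6 4-6-4-13-14-5-13 0-9-10-1z"/><path d="M278 445l-21 8-6 0-14 12-4 7-11 3-7 0-4-3-14 0-8 5-16 4-19 11-11 11-4 14 8 11 194 0 3-14 12-15 4-18-1-27-5-1-15 6-30 5-28-5-2-2z"/><path d="M527 265l-8 0-14 9 0 12 4 9-9 11-1 16-23 23-9 25 0 13-7 14-7 25 3 5-4 12 0 11 5 12 0 13 8 5 10 1 23-10 8 0 16 5 6-1z"/><path d="M519 16l-152 1 3 3 11 1 12 14 8 2 6 6 2 7 2 7-3 12-11 26 2 5 7 4 5 0 19-7 6 14 1 10 10 12 20 3 31-1 7 4 2-9-11-16-3-8-12-71 8-8 9-4 16 5 4 5z"/><path d="M527 476l-3 3-8 24 5 25 7-1z"/>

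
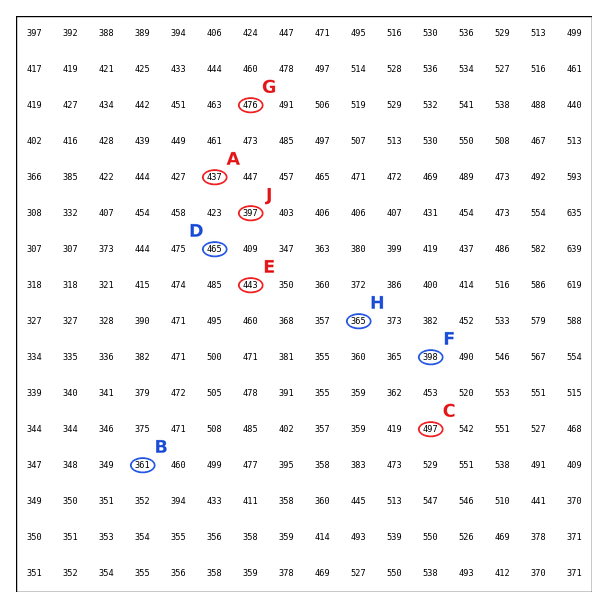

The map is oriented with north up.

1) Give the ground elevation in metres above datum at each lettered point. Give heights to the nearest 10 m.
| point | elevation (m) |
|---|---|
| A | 440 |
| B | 360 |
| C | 500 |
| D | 460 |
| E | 440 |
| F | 400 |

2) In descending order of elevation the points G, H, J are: G J H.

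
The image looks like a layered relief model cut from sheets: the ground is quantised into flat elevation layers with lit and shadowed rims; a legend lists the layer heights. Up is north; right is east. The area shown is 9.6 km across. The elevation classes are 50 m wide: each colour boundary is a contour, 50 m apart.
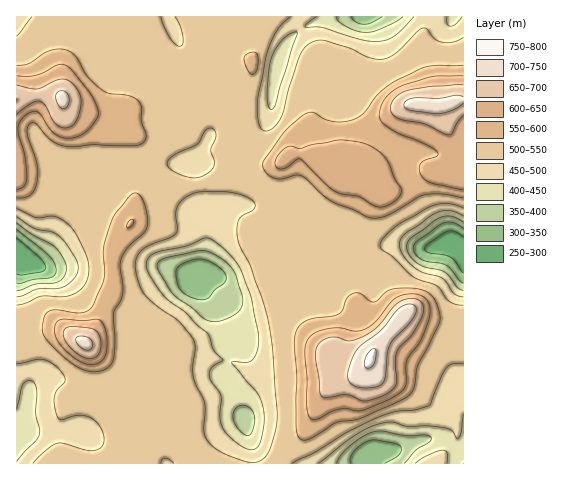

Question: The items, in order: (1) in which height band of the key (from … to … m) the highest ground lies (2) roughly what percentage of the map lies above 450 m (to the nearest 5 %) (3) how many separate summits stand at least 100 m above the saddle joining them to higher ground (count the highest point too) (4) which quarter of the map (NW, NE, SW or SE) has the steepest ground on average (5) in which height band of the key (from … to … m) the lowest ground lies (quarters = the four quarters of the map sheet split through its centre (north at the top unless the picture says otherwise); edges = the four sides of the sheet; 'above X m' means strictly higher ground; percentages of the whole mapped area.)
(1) The highest point is somewhere between 750 and 800 m.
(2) Roughly 85 % of the ground is higher than 450 m.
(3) Counting only tops that stand 100 m proud, the map has 4 summits.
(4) The south-east quarter is the steepest part of the map.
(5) The lowest point is somewhere between 250 and 300 m.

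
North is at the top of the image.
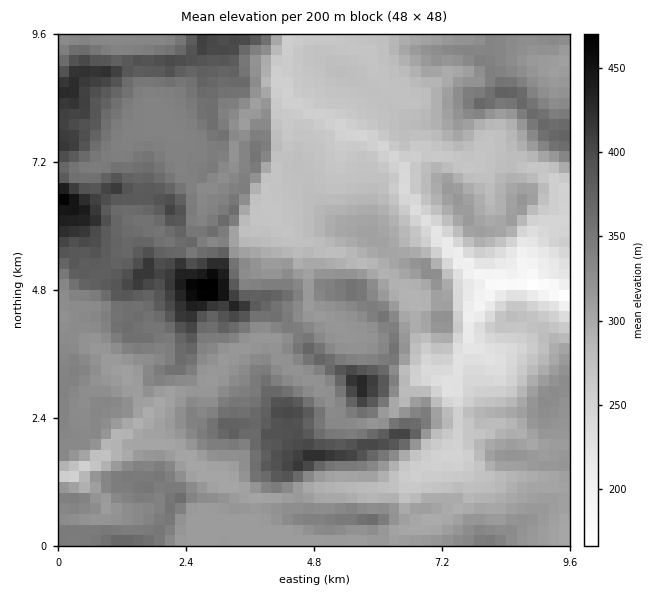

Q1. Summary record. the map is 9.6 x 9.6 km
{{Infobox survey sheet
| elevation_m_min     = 160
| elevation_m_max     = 475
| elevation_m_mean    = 320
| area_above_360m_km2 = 16.6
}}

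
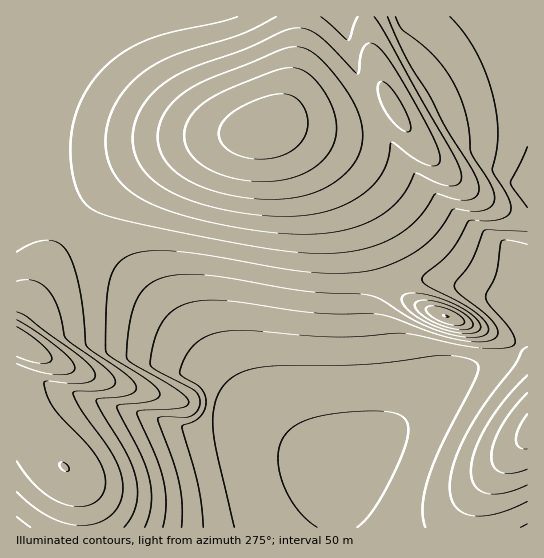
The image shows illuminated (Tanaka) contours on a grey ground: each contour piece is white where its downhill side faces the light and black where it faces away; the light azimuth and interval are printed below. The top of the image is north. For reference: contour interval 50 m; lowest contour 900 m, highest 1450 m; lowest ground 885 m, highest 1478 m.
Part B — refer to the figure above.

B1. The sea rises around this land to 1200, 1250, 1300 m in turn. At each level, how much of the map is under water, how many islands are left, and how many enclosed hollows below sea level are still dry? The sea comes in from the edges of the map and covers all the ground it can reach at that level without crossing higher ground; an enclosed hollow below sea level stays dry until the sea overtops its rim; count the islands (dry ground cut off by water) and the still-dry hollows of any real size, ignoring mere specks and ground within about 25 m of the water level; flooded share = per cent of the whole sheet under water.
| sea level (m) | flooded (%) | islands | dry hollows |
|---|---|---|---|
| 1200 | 61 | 1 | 0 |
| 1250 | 72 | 1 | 0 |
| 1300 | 81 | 1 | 0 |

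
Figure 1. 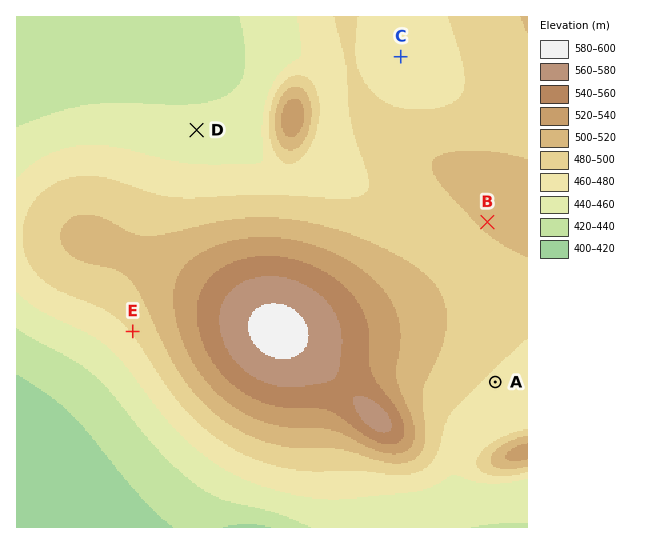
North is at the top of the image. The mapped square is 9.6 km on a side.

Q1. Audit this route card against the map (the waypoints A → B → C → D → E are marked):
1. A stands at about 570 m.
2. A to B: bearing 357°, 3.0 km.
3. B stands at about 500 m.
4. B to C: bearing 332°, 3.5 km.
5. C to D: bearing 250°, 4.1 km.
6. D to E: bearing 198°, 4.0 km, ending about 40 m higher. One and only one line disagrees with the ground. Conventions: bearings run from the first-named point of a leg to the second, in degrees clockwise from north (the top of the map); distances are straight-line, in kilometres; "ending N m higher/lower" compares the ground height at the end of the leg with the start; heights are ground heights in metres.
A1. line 1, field height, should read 480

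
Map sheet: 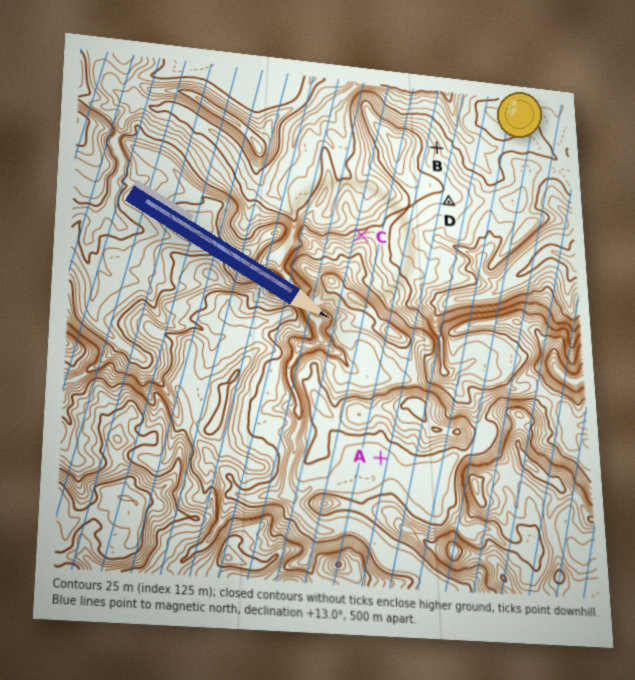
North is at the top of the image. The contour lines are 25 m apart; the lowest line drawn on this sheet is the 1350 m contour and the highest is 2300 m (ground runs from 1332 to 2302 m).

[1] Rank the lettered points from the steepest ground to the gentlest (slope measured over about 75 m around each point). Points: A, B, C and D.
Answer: C B D A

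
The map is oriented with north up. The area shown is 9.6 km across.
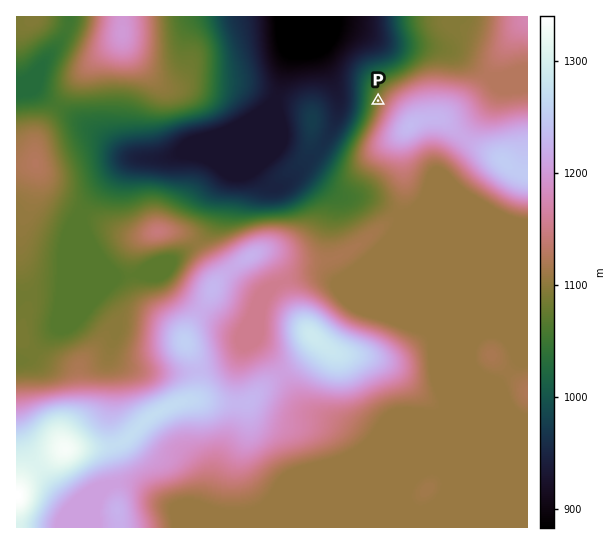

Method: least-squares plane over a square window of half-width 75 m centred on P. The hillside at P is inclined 15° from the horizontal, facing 289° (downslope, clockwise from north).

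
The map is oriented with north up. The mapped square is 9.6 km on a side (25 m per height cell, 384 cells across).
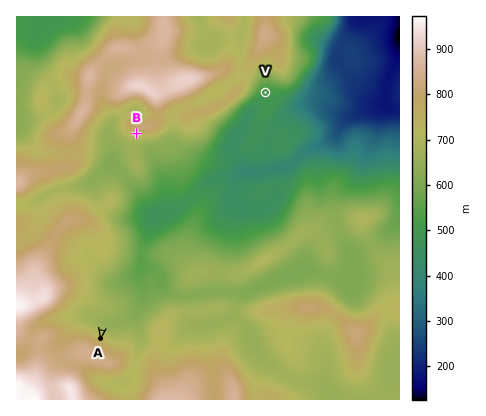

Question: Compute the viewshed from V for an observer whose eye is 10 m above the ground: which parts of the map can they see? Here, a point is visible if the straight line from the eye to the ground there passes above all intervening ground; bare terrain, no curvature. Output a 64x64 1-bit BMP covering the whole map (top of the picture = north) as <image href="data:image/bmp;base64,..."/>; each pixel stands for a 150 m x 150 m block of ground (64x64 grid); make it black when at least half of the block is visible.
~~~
<image width="64" height="64" href="data:image/bmp;base64,Qk0+AgAAAAAAAD4AAAAoAAAAQAAAAEAAAAABAAEAAAAAAAACAAATCwAAEwsAAAIAAAAAAAAA////AAAAAAAYYAH+BAAAADhgA/4MAAAA/OAB/ggAAAD/wAH/GAAAAP4AAf+YAAAAfAAD/7AAAAA8A+P/8AAAAB4H8R/gAAAAB5/wAEAAAAAB//AAAAAAAAf/4AAAAAAAH/8AgAAAAAAH8AGAAAAB4AAAAYAAAAPwAAAAAAAABAAAAcAAAADYAoMH4AAAB/AEh//gAAAAAAAH/+AAAAAAAA/A4AAAAAAAD4BgAAAAAAAOACAEPAAAAAAA8A//AAAAAAD4H//AAAAAAfg//+AAAAAB////+AAAAAH////8AAAAAfH///4AAAAD4P///wAAAAAAf///wwAAAAA////jwAAAAA/8P//4AAAAB/wf//gAAAAH/B///AAAAAf/3//+AAAABf///f8AAAAEcf///wAAAAQAA///AAAABgAB//8AAAAH8AD//wAAAAPwgD//AAAAAfjgA78AAAAA//gB3wAAAAD//AADAAAAAf+fAAAAAAAA/48AAAAAAAA/gAAAAAAAAB+AAAAAAAAAH8AAAAAAAAAP4AAAAAAAAAfwAAAAAAAAA/AAAAAAAAAB+AAAAAAAAAH4AAAAAAAAAPAAAAAAAAAA4AAAAAAAAADAAAAAAAAAAEAAAAAAAAAAAAAAAAAAAAAAAAAAAAAAAAAAAAAAAAAAAAAAAAAAAAAAAAAAAAAAAAAAAA=="/>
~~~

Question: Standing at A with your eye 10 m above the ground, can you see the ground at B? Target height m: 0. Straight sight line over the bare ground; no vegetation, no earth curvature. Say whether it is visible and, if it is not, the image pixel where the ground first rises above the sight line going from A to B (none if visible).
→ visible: true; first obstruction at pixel None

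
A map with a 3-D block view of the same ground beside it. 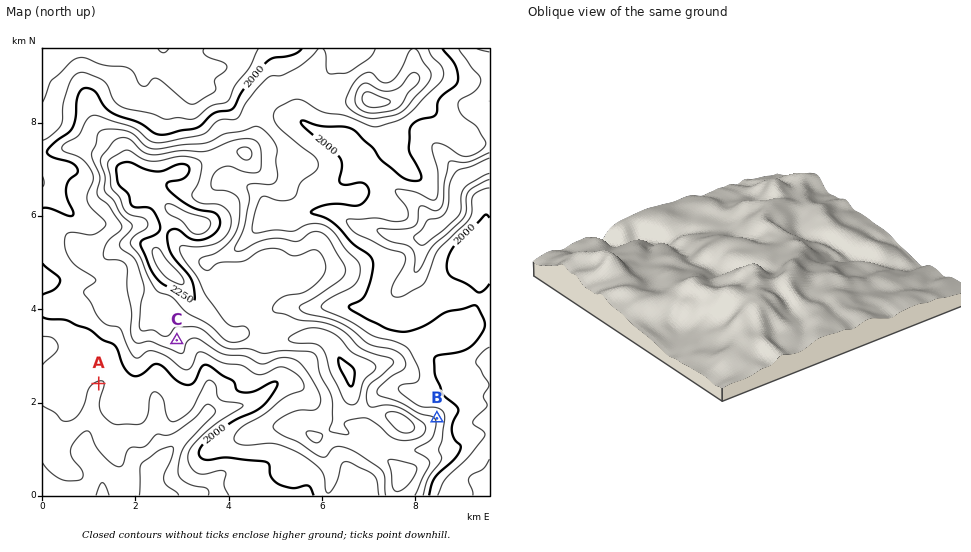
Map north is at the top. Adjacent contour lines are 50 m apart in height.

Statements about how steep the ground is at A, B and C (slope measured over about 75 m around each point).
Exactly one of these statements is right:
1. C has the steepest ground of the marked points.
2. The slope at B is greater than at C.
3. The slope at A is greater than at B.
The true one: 2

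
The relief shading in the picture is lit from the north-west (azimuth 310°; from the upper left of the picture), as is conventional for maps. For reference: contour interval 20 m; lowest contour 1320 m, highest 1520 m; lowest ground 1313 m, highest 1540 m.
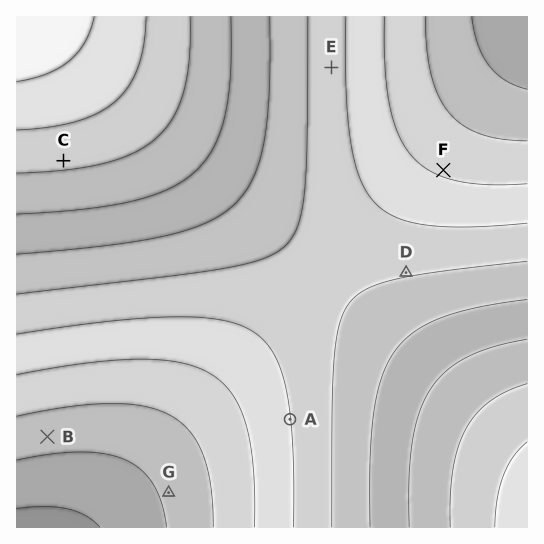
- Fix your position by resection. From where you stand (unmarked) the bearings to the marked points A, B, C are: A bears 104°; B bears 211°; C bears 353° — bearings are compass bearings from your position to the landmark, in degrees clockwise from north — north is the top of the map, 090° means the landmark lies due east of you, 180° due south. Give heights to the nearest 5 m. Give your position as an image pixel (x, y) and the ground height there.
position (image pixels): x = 89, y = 369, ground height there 1375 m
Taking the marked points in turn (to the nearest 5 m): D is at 1420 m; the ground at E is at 1405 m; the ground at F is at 1380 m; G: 1345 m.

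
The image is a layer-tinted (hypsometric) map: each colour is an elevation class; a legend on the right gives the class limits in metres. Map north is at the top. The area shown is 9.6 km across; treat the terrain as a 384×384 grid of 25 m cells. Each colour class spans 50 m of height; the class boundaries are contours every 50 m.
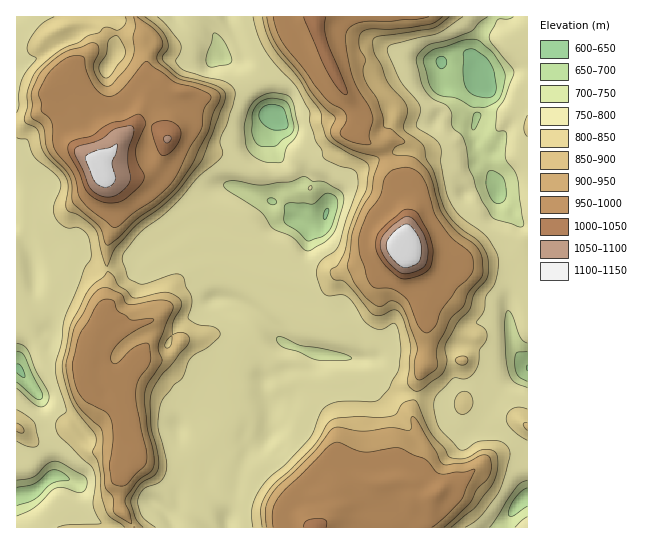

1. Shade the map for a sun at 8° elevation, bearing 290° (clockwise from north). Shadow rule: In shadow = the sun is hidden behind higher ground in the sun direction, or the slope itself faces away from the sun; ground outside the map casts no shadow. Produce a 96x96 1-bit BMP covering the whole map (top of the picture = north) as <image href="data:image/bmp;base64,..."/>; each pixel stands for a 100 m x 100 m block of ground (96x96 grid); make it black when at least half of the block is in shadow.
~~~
<image width="96" height="96" href="data:image/bmp;base64,Qk2+BAAAAAAAAD4AAAAoAAAAYAAAAGAAAAABAAEAAAAAAIAEAAATCwAAEwsAAAIAAAAAAAAA////AAAAAAAAAAP8AwAAIAAB//4AAAf8AgAAAAAA//8AAAf8AAAAAAAAf/8AAA/+AAAAAAAAP/8AAA//AAAAAAAAH/8AAA//AAAAAAABj/8AAA//gAAAAAAAz//4AA//wAAAAAAAD///AAf/4AAAAAAAB/9/wAP/4AAAAAAAA/8fgAH/4AAAAAAAAf8PgAD/4AAAAAABAP4HAAD/wAAAAAADgPwAAAD/wAAAAAAD4HgAAAD/wAAAAAAD8AAAAAD/wAAAAAAH4AAYAAD/wAAAAAAH4AB4AAD/gAAAAAAPwABwAAH/gAAAAAAPwAAAAAH/gAAAAAAfgAAAAAH/gAAAAAAfAAAAAAH/gAAAAAAeAAAAAAH/gAAAAAAeAAA4AAH/gAAAAAAcAABwAAH/wAAAAAAOAABwAAH/wAAAAAAP4ADAAAH/4AAAAAAP/AAAAAH/8AAAAAAP/gcAAAD/8AAAAAAP/B8AAAD/8AAAAAAH/58AAAB/8AAAAAAH7x8AAAB/4AAAAAAD7h8AAAB/+AAAAAAD9z8AAAB/+AAAAAAD/74AAAB98AAAAAAD//wAAAA84AAAAAAD//wAAAA/8AAAAAAD//wAAAA/+AAAAAAB//wAAAAf+AAAAAYB//wAAAAf8AAAAA8B//wAAAAP8AAAAA8A//wAABgH4AAAAAcAf/4AABwDgAAAAAYAH/8AABwAAAAAAAAAH/8AAAAAAAAAAAAAH/8AADgAAAAAAAAD//8AADgAAAAAAAB///8AABgAAAAAAAB///8AADgAAAAAAAB///4AAHwAAAAAAAA///wAAH8AAAAAAAAf//gAAH/gAAAAAAAf+/AAAH/4AAAGAAAf++AAAH/8AAAOAAAf/8AAAD/+AAAMAAAf/4AAAB//gAAAAAAf/4AAAB///AAAAAA//4AAAA///gAwAAA+/+AAAAf//gAwAAAd/+AAAAP//gAA4AAD//AAAB///wAA8AAD//AAAH////8A8AAD//AAAH////4A4AAH/+AAAD////4AwAAH/+AAAB/3//6AAAAH/8AAAB/z//4AAAAH98AAAA/z//8AAAAP74AAAA/h//8AAAAPzwAAAB/t//8AAAAPnwAAAB/v//+AAAAfngAAAB/v///AAAcPHgAAAB/P///AAAcOHgAAAA/H///gAAAAHgAAAAfH///wABAQHAAAAAODv//wAD38DAAAAAOAH//wAB/+bAAAAAAAH//wAB7+aAAAAAAAH//gAB7+AAAAAAAAH//gABz4AAAAAAAAD//gADzwAAAAAAAAB//AAfzCAAAAAAAAB8eAA/3PwAAAAIAAAQAAB//fwAAAA8AAAAAAB//fwAAAA8AHgAAAD/+/wAAAB+AP8AAAD/+/wAAAB+Af/AAAD/+/4AAAB/B//gAAH/+//4AAA/B//AAAH/+//4AAAfA/+AAAP/+//8AAAeA/8AAAP//f/8AAAAA/AAAAf////8AAAAA+AAAAf////4AAAAB8AAAAfff//wAAAABwAAAAeEE//4AAAAGAAAAAcAAH84A="/>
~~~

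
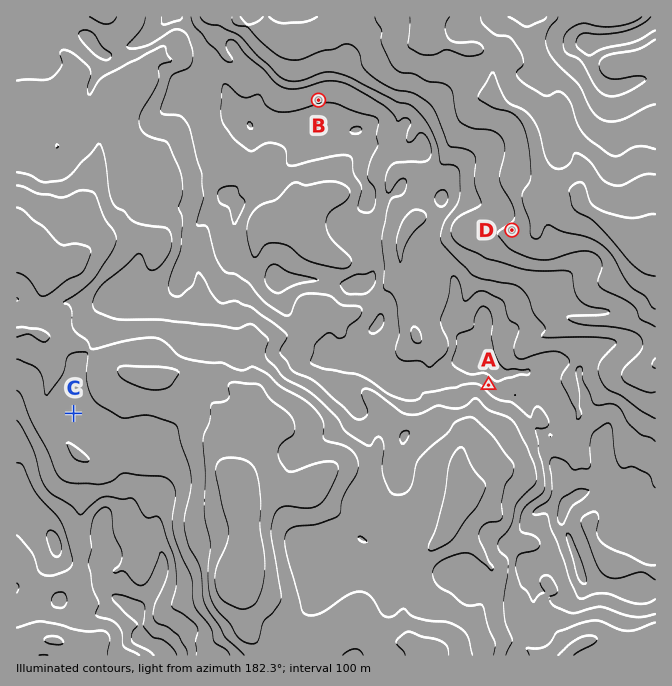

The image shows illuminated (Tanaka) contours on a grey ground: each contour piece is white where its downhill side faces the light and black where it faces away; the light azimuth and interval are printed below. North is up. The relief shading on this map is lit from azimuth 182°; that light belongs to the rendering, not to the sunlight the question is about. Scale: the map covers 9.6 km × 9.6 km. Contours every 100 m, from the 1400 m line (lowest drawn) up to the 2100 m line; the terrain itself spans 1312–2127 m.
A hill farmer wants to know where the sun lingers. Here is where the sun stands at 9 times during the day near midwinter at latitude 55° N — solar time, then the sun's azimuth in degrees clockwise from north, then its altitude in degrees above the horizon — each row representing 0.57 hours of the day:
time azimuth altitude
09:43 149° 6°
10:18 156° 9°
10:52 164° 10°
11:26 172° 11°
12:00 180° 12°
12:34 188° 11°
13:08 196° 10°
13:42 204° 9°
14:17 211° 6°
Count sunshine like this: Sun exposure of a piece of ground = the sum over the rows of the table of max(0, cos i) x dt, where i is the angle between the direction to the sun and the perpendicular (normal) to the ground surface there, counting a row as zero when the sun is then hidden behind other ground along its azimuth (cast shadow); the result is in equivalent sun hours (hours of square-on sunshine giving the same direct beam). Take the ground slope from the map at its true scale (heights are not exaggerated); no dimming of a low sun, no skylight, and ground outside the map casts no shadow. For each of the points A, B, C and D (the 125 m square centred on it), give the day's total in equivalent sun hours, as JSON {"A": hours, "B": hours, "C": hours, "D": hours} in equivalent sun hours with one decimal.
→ {"A": 2.2, "B": 0.0, "C": 0.5, "D": 0.0}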